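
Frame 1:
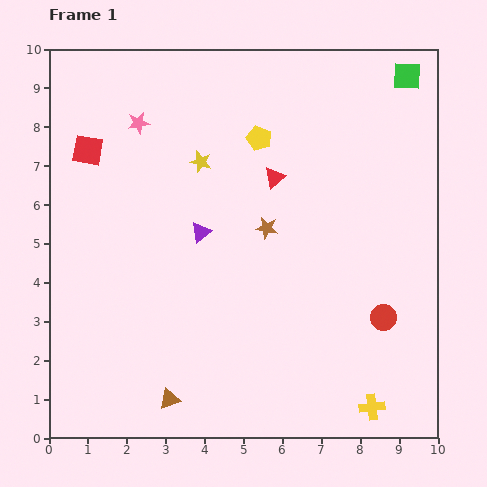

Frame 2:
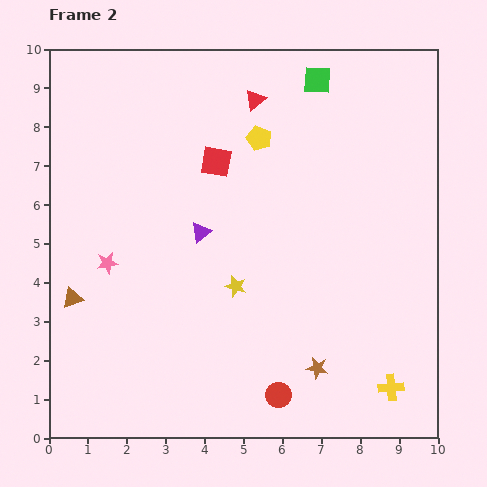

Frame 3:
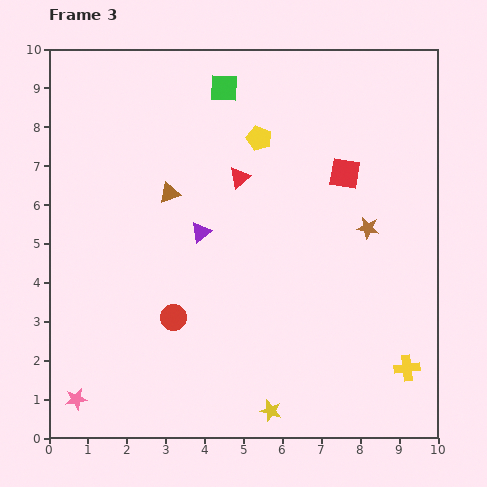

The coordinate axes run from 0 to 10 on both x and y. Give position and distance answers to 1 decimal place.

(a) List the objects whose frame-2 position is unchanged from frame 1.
the purple triangle, the yellow pentagon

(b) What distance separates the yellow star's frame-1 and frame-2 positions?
3.3

The yellow star moved from (3.9, 7.1) to (4.8, 3.9), a distance of √(0.9² + 3.2²) ≈ 3.3.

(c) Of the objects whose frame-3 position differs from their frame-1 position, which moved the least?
the red triangle

(moved 0.9)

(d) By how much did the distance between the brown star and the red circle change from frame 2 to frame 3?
+4.3

Distance in frame 2: 1.2. Distance in frame 3: 5.5.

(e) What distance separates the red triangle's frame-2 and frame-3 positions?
2.0

The red triangle moved from (5.3, 8.7) to (4.9, 6.7), a distance of √(0.4² + 2.0²) ≈ 2.0.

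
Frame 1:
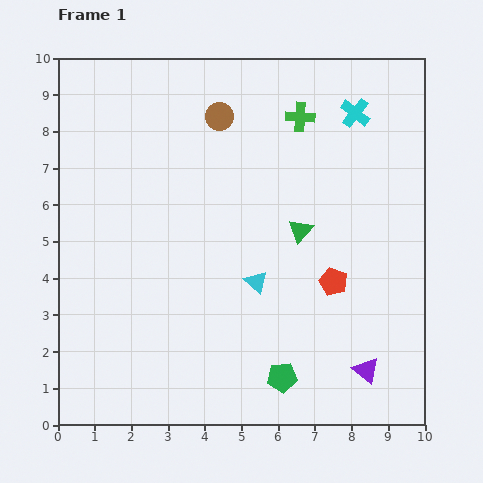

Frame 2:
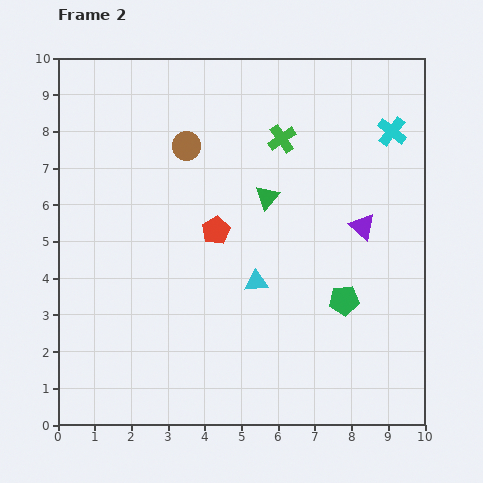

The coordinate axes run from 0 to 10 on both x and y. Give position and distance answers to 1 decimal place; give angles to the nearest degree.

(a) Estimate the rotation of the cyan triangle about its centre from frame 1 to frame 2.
48° counter-clockwise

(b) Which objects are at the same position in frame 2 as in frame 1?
the cyan triangle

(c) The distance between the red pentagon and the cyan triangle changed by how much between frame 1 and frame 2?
-0.3

Distance in frame 1: 2.1. Distance in frame 2: 1.8.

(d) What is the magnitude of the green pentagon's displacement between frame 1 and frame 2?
2.7

The green pentagon moved from (6.1, 1.3) to (7.8, 3.4), a distance of √(1.7² + 2.1²) ≈ 2.7.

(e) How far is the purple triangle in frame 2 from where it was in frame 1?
3.9

The purple triangle moved from (8.4, 1.5) to (8.3, 5.4), a distance of √(0.1² + 3.9²) ≈ 3.9.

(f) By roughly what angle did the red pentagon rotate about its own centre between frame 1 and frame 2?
20° clockwise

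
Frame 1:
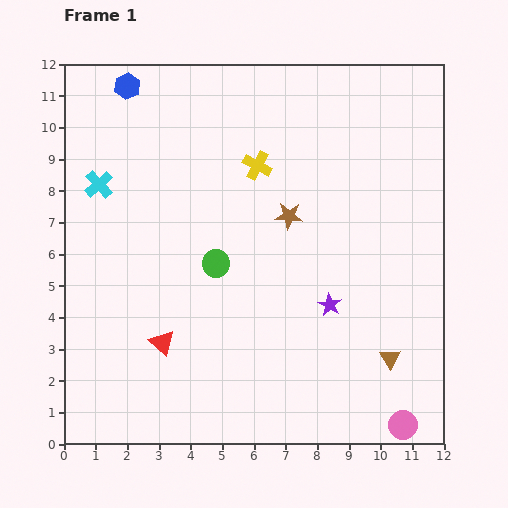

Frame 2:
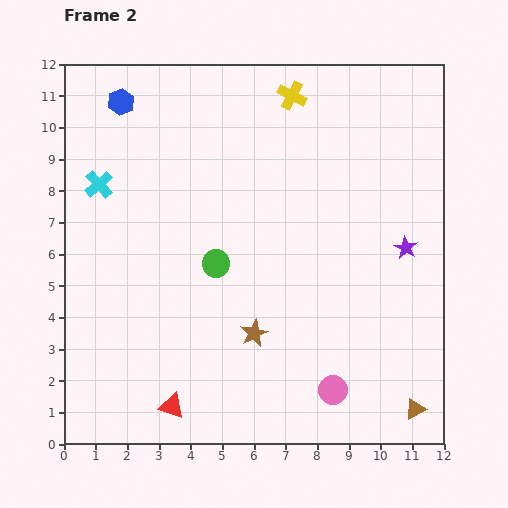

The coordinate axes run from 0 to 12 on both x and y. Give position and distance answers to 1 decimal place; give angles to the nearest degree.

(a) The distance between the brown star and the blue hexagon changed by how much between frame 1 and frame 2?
+1.9

Distance in frame 1: 6.5. Distance in frame 2: 8.4.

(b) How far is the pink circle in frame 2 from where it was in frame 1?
2.5

The pink circle moved from (10.7, 0.6) to (8.5, 1.7), a distance of √(2.2² + 1.1²) ≈ 2.5.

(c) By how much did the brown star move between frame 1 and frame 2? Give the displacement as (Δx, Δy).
(-1.1, -3.7)

The brown star was at (7.1, 7.2) in frame 1 and (6.0, 3.5) in frame 2.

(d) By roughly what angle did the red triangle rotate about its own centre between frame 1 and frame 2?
24° counter-clockwise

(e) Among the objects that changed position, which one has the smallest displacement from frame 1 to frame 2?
the blue hexagon

(moved 0.5)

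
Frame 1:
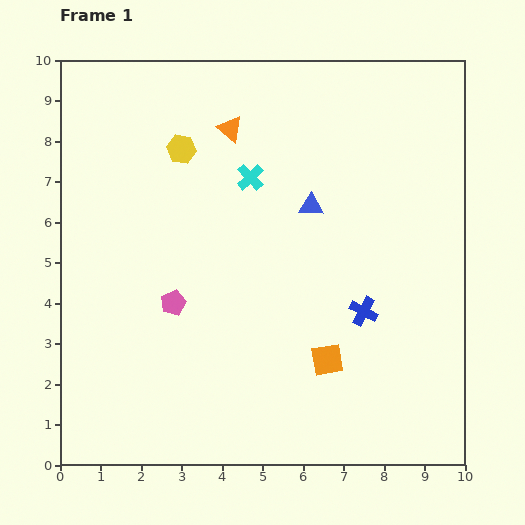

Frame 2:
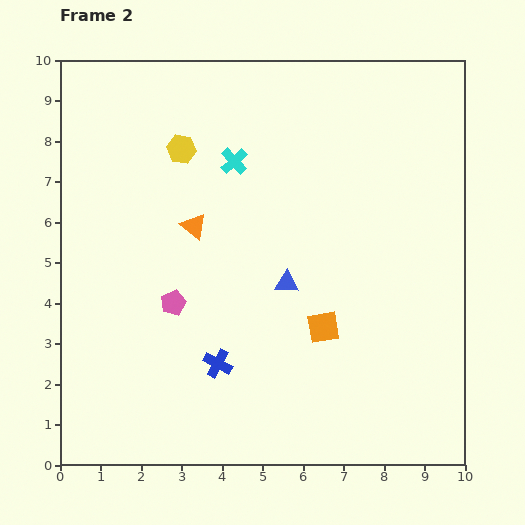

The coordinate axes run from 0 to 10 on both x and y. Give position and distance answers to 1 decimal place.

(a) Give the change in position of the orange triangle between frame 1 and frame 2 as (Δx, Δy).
(-0.9, -2.4)

The orange triangle was at (4.2, 8.3) in frame 1 and (3.3, 5.9) in frame 2.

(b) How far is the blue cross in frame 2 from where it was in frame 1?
3.8

The blue cross moved from (7.5, 3.8) to (3.9, 2.5), a distance of √(3.6² + 1.3²) ≈ 3.8.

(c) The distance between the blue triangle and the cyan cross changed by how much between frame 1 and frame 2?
+1.6

Distance in frame 1: 1.7. Distance in frame 2: 3.3.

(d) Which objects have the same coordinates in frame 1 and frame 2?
the pink pentagon, the yellow hexagon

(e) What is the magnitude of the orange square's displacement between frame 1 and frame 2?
0.8

The orange square moved from (6.6, 2.6) to (6.5, 3.4), a distance of √(0.1² + 0.8²) ≈ 0.8.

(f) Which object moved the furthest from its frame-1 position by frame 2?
the blue cross

(moved 3.8; next 2.6)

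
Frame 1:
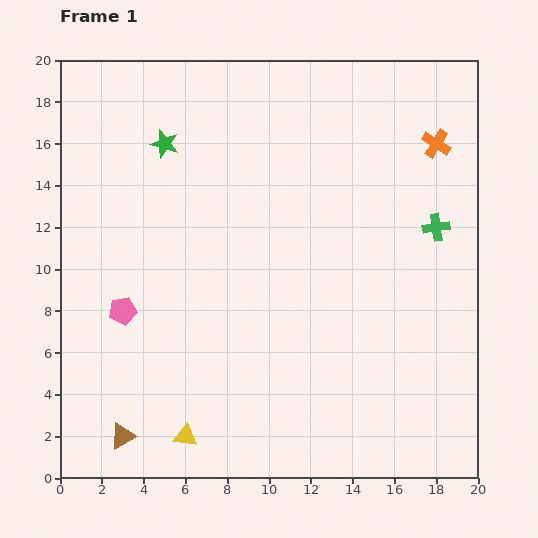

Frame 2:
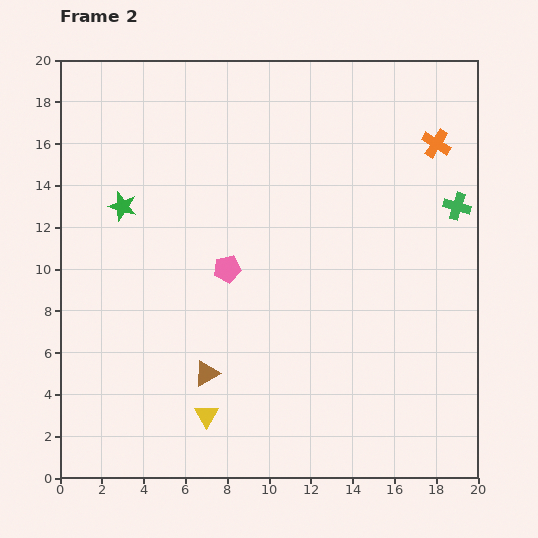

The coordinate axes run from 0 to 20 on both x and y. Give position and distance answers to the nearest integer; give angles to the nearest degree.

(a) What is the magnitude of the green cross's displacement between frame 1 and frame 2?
1

The green cross moved from (18, 12) to (19, 13), a distance of √(1² + 1²) ≈ 1.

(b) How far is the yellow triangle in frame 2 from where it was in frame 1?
1

The yellow triangle moved from (6, 2) to (7, 3), a distance of √(1² + 1²) ≈ 1.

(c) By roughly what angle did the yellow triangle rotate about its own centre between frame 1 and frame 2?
51° clockwise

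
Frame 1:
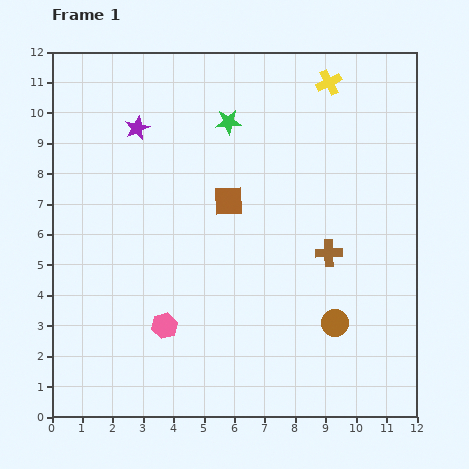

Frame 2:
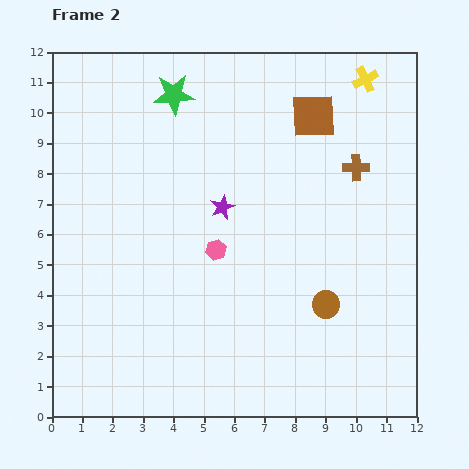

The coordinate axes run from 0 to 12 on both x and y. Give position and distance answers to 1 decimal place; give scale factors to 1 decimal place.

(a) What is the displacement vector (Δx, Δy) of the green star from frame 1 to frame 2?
(-1.8, 0.9)

The green star was at (5.8, 9.7) in frame 1 and (4.0, 10.6) in frame 2.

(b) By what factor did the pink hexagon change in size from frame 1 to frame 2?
0.8×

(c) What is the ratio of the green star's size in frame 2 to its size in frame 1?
1.6×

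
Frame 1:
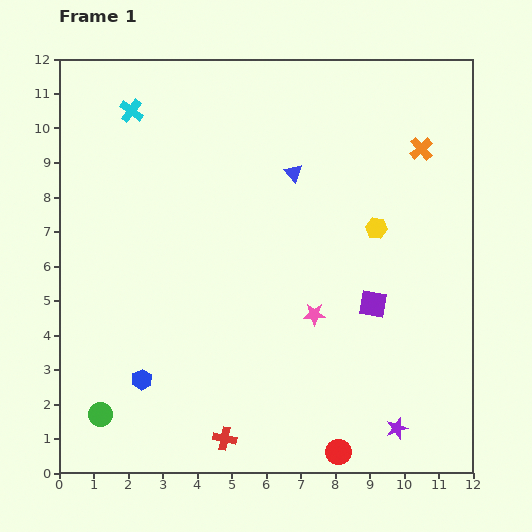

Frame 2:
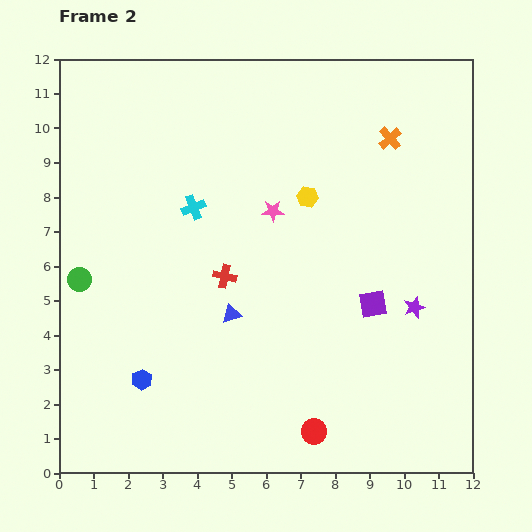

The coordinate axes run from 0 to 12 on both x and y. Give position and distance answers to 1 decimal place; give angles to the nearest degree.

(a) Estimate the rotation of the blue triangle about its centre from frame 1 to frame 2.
54° clockwise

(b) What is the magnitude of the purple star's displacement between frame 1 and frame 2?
3.5

The purple star moved from (9.8, 1.3) to (10.3, 4.8), a distance of √(0.5² + 3.5²) ≈ 3.5.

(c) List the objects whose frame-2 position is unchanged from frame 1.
the blue hexagon, the purple square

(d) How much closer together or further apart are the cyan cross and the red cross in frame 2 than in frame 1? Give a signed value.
-7.7

Distance in frame 1: 9.9. Distance in frame 2: 2.2.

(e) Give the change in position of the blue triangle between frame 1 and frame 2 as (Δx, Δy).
(-1.8, -4.1)

The blue triangle was at (6.8, 8.7) in frame 1 and (5.0, 4.6) in frame 2.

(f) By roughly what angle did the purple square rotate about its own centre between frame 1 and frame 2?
20° counter-clockwise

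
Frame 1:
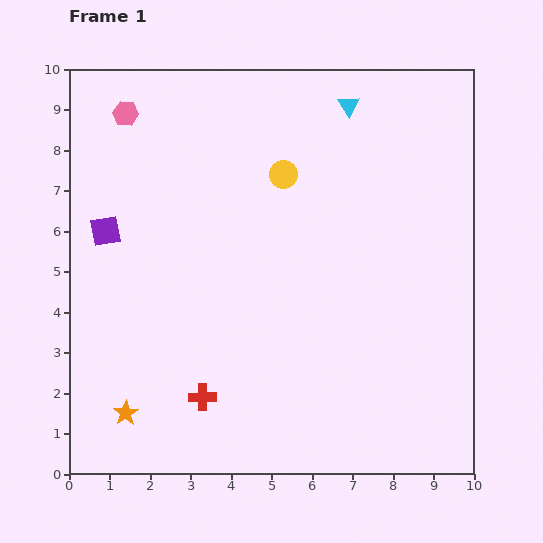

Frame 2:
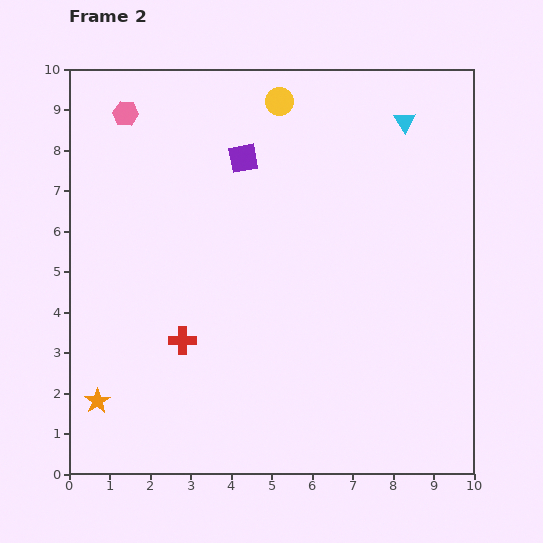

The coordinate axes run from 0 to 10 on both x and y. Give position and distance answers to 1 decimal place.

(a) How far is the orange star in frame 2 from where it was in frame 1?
0.8

The orange star moved from (1.4, 1.5) to (0.7, 1.8), a distance of √(0.7² + 0.3²) ≈ 0.8.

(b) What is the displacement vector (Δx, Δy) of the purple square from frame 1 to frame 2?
(3.4, 1.8)

The purple square was at (0.9, 6.0) in frame 1 and (4.3, 7.8) in frame 2.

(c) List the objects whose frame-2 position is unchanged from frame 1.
the pink hexagon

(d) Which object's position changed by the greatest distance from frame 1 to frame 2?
the purple square

(moved 3.8; next 1.8)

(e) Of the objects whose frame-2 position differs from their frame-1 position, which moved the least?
the orange star

(moved 0.8)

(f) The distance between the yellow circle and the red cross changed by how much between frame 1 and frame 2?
+0.5

Distance in frame 1: 5.9. Distance in frame 2: 6.4.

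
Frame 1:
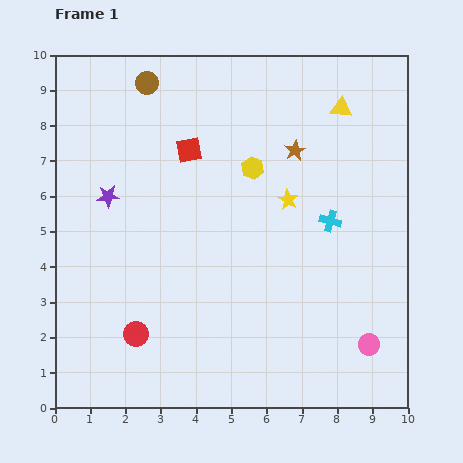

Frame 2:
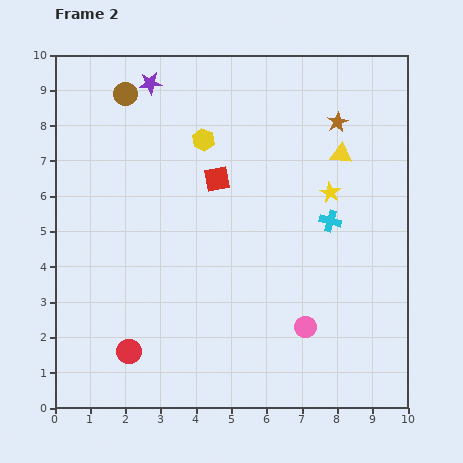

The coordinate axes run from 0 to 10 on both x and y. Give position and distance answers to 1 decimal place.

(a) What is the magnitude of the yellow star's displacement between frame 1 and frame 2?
1.2

The yellow star moved from (6.6, 5.9) to (7.8, 6.1), a distance of √(1.2² + 0.2²) ≈ 1.2.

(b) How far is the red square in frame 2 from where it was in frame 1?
1.1

The red square moved from (3.8, 7.3) to (4.6, 6.5), a distance of √(0.8² + 0.8²) ≈ 1.1.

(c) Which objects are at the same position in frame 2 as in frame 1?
the cyan cross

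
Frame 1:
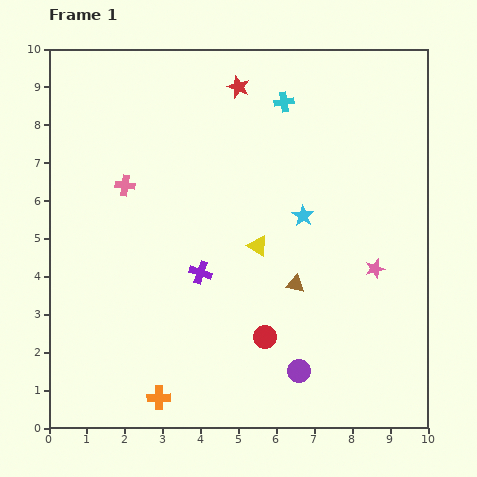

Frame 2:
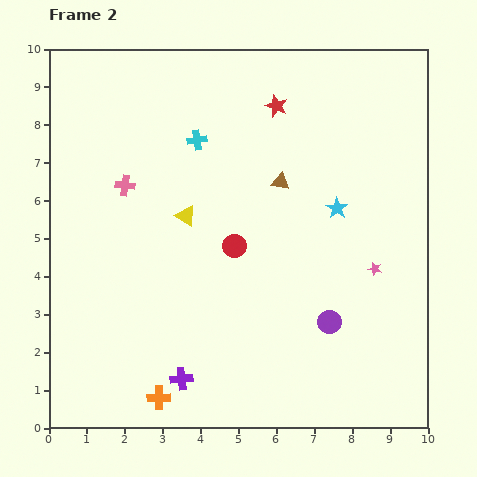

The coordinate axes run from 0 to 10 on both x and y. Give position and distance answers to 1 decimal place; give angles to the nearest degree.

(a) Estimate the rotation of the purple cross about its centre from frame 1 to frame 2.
25° counter-clockwise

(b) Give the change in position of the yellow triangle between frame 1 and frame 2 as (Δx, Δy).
(-1.9, 0.8)

The yellow triangle was at (5.5, 4.8) in frame 1 and (3.6, 5.6) in frame 2.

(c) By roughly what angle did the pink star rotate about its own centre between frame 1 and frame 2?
30° clockwise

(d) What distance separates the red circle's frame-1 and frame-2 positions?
2.5

The red circle moved from (5.7, 2.4) to (4.9, 4.8), a distance of √(0.8² + 2.4²) ≈ 2.5.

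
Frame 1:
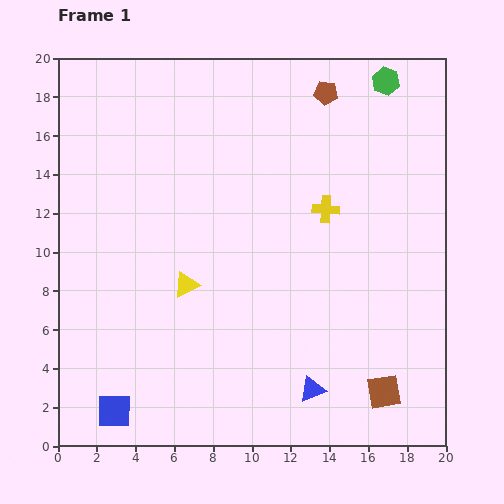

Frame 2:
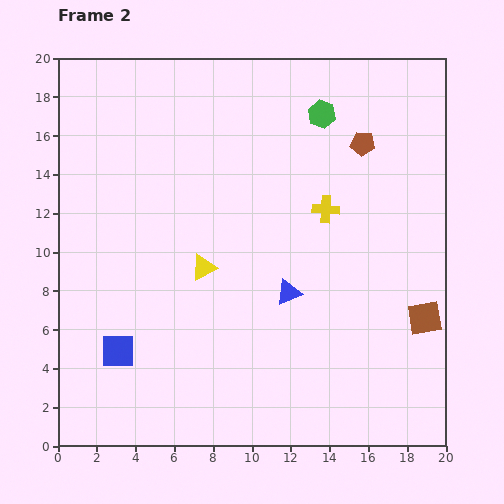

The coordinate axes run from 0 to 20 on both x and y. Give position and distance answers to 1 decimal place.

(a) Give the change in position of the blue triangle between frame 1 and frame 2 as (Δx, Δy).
(-1.2, 5.0)

The blue triangle was at (13.1, 2.9) in frame 1 and (11.9, 7.9) in frame 2.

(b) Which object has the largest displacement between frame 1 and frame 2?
the blue triangle

(moved 5.1; next 4.3)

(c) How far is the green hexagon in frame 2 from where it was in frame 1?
3.7

The green hexagon moved from (16.9, 18.8) to (13.6, 17.1), a distance of √(3.3² + 1.7²) ≈ 3.7.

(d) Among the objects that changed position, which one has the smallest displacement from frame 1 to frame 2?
the yellow triangle

(moved 1.3)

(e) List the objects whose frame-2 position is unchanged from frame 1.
the yellow cross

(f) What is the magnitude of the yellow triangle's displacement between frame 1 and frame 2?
1.3

The yellow triangle moved from (6.6, 8.3) to (7.5, 9.2), a distance of √(0.9² + 0.9²) ≈ 1.3.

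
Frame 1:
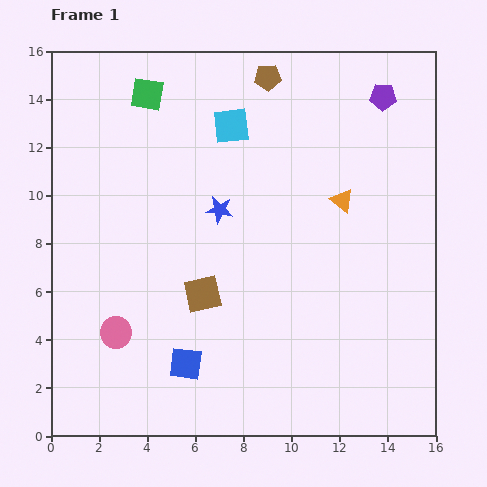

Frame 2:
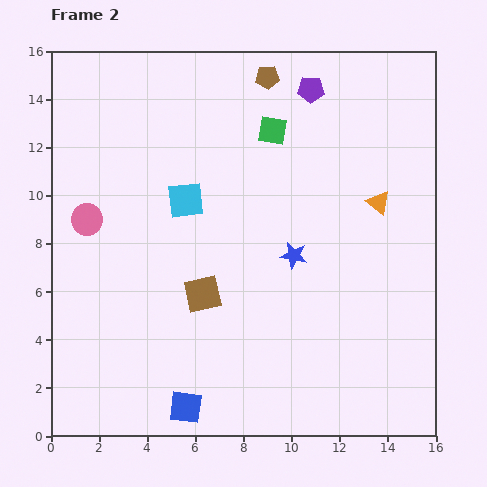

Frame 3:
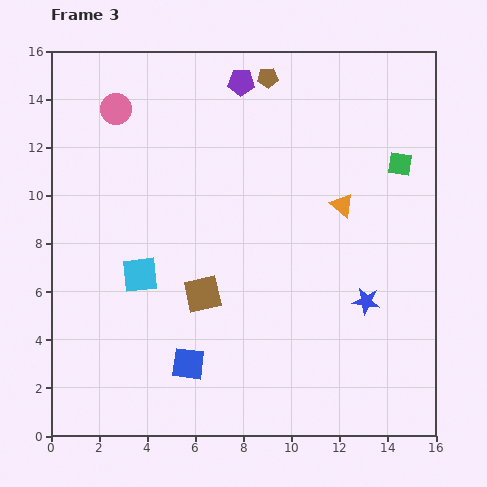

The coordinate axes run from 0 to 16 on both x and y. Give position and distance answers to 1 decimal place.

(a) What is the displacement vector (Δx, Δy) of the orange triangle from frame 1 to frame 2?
(1.5, -0.1)

The orange triangle was at (12.1, 9.8) in frame 1 and (13.6, 9.7) in frame 2.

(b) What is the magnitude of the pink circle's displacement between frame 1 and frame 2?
4.9

The pink circle moved from (2.7, 4.3) to (1.5, 9.0), a distance of √(1.2² + 4.7²) ≈ 4.9.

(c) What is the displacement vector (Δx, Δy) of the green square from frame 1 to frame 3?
(10.5, -2.9)

The green square was at (4.0, 14.2) in frame 1 and (14.5, 11.3) in frame 3.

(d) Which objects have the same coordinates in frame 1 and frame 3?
the brown square, the brown pentagon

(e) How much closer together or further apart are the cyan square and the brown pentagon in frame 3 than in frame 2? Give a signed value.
+3.7

Distance in frame 2: 6.1. Distance in frame 3: 9.8.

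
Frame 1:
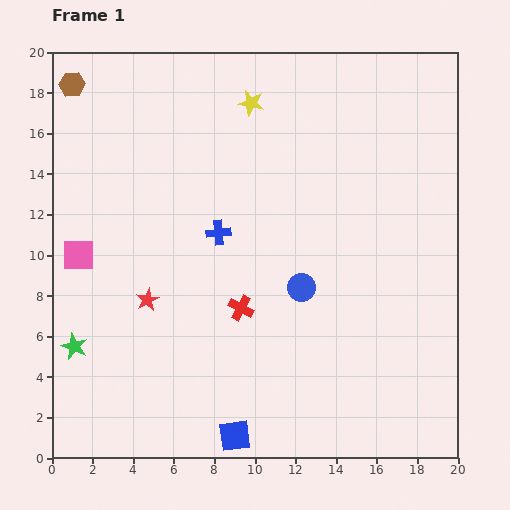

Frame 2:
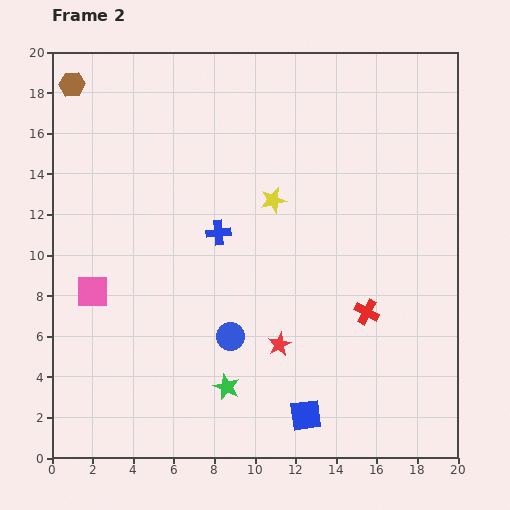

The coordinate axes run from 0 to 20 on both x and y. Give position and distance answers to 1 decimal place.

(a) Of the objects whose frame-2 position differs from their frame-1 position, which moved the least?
the pink square

(moved 1.9)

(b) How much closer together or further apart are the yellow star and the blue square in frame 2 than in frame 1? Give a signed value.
-5.7

Distance in frame 1: 16.4. Distance in frame 2: 10.7.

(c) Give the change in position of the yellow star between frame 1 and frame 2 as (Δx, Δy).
(1.1, -4.8)

The yellow star was at (9.8, 17.5) in frame 1 and (10.9, 12.7) in frame 2.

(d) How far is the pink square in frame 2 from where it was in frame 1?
1.9

The pink square moved from (1.3, 10.0) to (2.0, 8.2), a distance of √(0.7² + 1.8²) ≈ 1.9.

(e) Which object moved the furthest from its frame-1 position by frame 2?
the green star

(moved 7.8; next 6.9)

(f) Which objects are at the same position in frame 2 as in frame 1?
the blue cross, the brown hexagon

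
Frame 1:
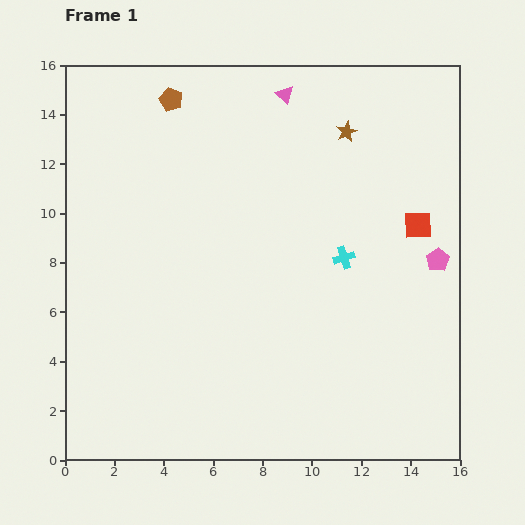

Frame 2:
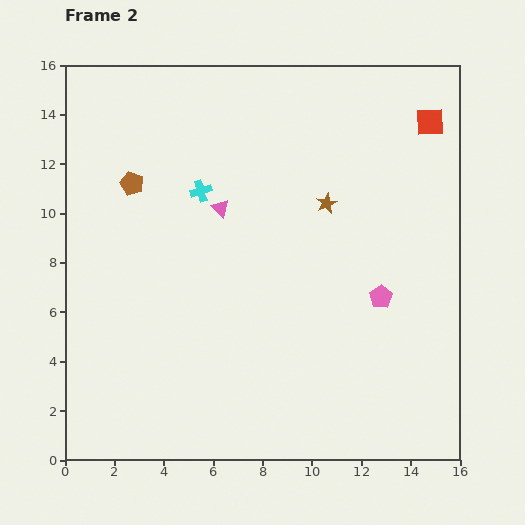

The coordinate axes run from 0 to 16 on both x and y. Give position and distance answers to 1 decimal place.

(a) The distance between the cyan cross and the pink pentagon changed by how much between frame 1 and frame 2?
+4.7

Distance in frame 1: 3.8. Distance in frame 2: 8.5.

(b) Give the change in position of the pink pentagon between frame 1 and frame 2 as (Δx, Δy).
(-2.3, -1.5)

The pink pentagon was at (15.1, 8.1) in frame 1 and (12.8, 6.6) in frame 2.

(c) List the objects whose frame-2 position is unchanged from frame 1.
none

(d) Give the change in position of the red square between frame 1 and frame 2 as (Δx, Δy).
(0.5, 4.2)

The red square was at (14.3, 9.5) in frame 1 and (14.8, 13.7) in frame 2.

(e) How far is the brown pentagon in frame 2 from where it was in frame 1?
3.8

The brown pentagon moved from (4.3, 14.6) to (2.7, 11.2), a distance of √(1.6² + 3.4²) ≈ 3.8.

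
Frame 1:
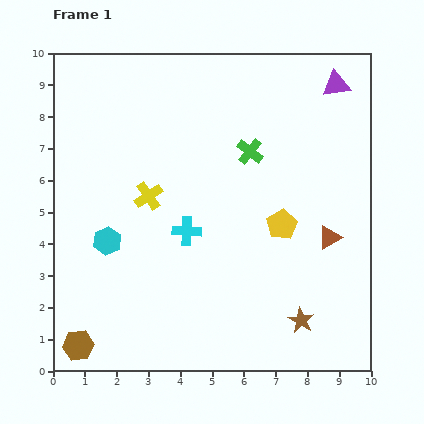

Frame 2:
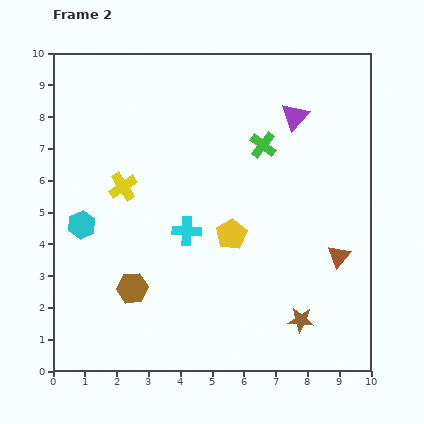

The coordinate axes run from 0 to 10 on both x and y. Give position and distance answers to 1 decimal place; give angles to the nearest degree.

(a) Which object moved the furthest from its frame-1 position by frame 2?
the brown hexagon

(moved 2.5; next 1.6)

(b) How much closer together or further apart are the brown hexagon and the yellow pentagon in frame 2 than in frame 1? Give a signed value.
-3.9

Distance in frame 1: 7.4. Distance in frame 2: 3.5.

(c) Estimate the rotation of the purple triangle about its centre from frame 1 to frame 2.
39° counter-clockwise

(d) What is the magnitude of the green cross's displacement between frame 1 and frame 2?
0.4

The green cross moved from (6.2, 6.9) to (6.6, 7.1), a distance of √(0.4² + 0.2²) ≈ 0.4.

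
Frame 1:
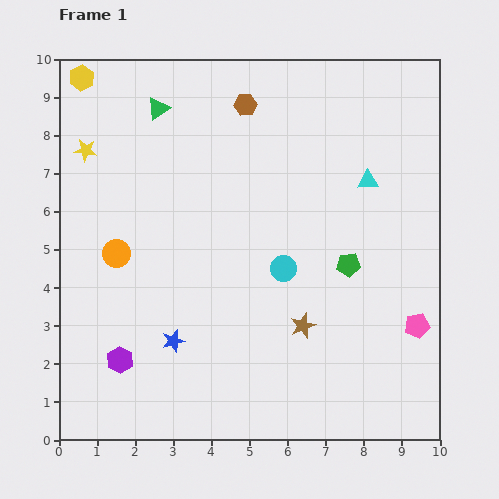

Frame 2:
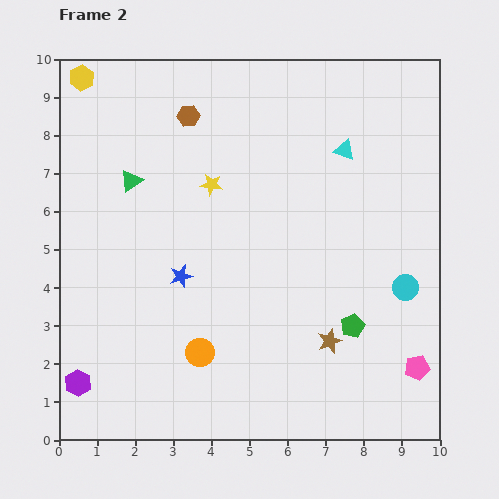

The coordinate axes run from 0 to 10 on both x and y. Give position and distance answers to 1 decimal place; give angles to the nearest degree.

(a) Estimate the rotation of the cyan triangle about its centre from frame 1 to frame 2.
22° clockwise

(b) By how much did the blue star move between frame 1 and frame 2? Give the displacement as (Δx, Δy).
(0.2, 1.7)

The blue star was at (3.0, 2.6) in frame 1 and (3.2, 4.3) in frame 2.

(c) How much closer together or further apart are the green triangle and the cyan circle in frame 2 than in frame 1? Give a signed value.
+2.4

Distance in frame 1: 5.3. Distance in frame 2: 7.7.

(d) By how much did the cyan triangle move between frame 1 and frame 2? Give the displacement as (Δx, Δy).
(-0.6, 0.8)

The cyan triangle was at (8.1, 6.8) in frame 1 and (7.5, 7.6) in frame 2.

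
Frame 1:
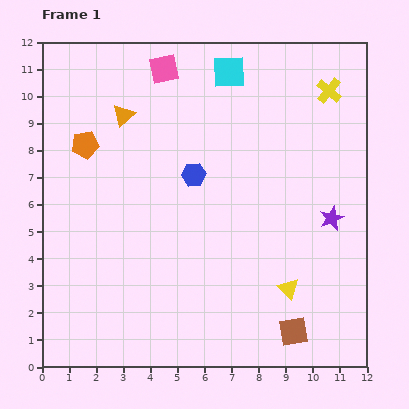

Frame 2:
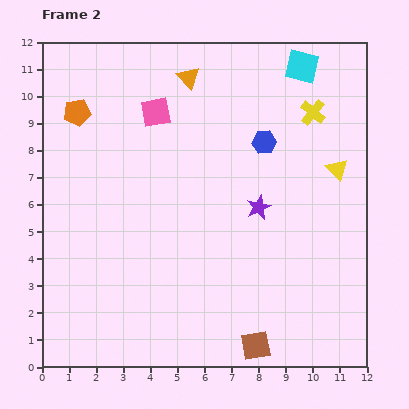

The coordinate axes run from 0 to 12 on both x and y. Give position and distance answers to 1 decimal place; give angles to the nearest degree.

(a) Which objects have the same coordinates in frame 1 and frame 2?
none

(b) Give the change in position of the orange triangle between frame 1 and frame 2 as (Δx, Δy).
(2.4, 1.4)

The orange triangle was at (3.0, 9.3) in frame 1 and (5.4, 10.7) in frame 2.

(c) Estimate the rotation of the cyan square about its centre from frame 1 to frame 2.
17° clockwise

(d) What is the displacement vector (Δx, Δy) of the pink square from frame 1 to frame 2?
(-0.3, -1.6)

The pink square was at (4.5, 11.0) in frame 1 and (4.2, 9.4) in frame 2.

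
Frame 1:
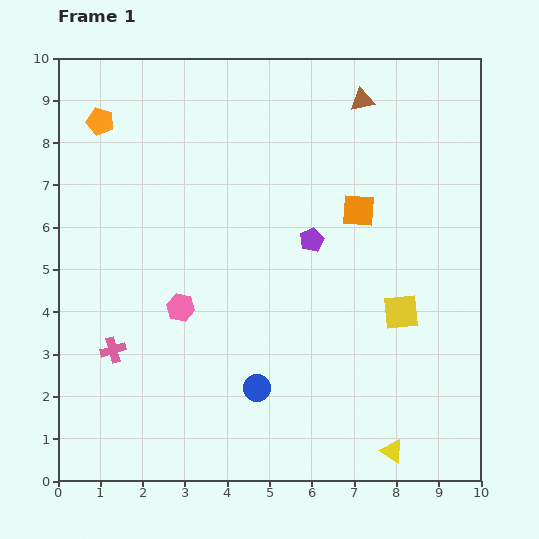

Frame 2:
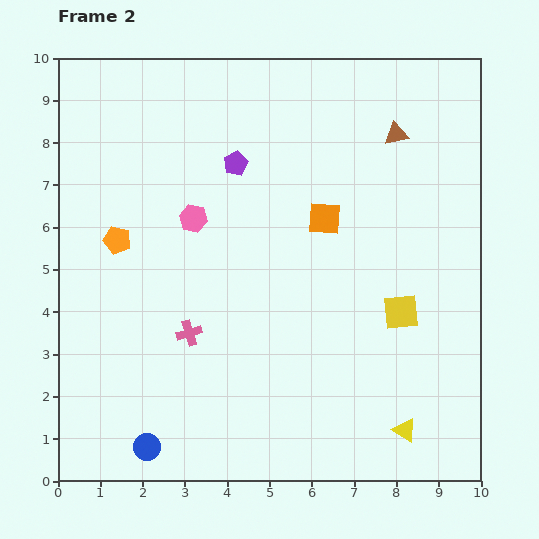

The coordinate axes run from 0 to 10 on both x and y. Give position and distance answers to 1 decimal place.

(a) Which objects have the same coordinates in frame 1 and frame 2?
the yellow square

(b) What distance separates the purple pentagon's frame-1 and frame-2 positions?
2.5

The purple pentagon moved from (6.0, 5.7) to (4.2, 7.5), a distance of √(1.8² + 1.8²) ≈ 2.5.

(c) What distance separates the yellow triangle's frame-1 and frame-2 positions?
0.6

The yellow triangle moved from (7.9, 0.7) to (8.2, 1.2), a distance of √(0.3² + 0.5²) ≈ 0.6.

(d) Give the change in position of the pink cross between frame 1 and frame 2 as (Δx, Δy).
(1.8, 0.4)

The pink cross was at (1.3, 3.1) in frame 1 and (3.1, 3.5) in frame 2.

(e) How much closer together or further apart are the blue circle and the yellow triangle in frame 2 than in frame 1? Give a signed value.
+2.6

Distance in frame 1: 3.5. Distance in frame 2: 6.1.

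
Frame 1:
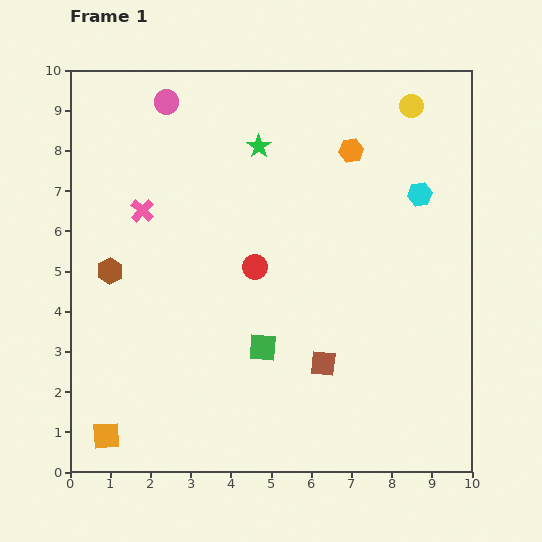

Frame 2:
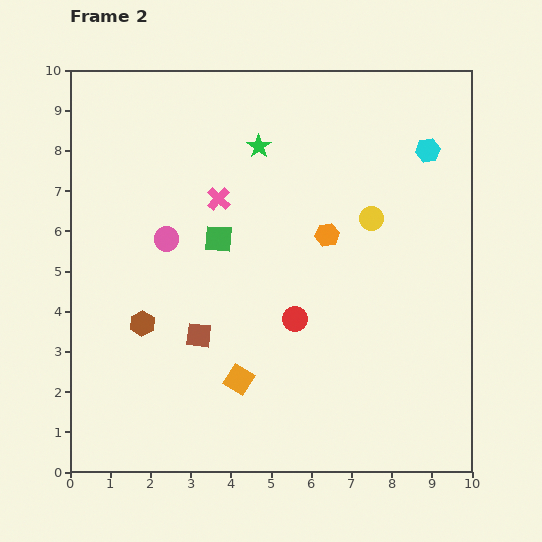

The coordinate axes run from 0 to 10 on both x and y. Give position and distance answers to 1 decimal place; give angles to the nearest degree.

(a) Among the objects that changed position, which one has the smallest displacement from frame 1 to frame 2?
the cyan hexagon

(moved 1.1)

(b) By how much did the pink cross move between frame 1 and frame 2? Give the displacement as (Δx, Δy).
(1.9, 0.3)

The pink cross was at (1.8, 6.5) in frame 1 and (3.7, 6.8) in frame 2.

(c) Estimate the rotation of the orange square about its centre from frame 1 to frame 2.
35° clockwise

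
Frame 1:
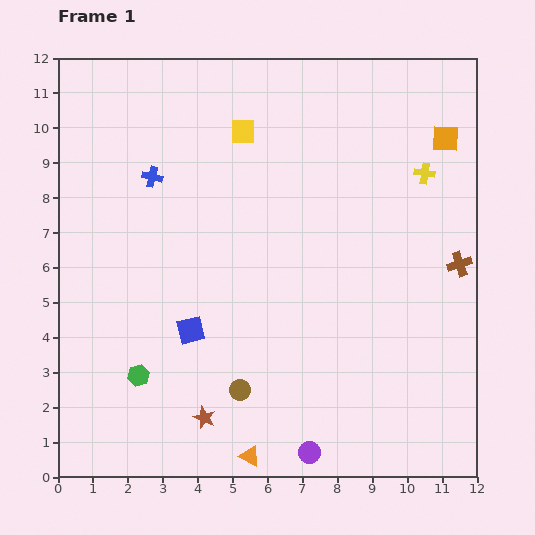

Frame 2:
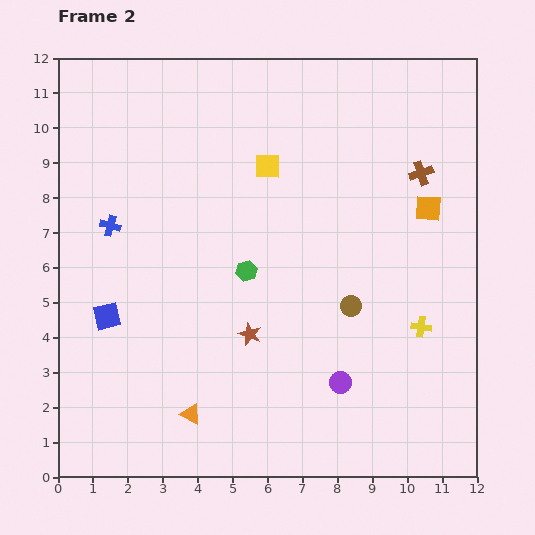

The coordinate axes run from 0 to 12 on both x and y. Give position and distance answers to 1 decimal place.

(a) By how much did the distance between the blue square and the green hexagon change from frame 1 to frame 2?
+2.2

Distance in frame 1: 2.0. Distance in frame 2: 4.2.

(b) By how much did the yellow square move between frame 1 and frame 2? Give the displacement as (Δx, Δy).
(0.7, -1.0)

The yellow square was at (5.3, 9.9) in frame 1 and (6.0, 8.9) in frame 2.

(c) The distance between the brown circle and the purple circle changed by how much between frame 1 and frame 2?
-0.5

Distance in frame 1: 2.7. Distance in frame 2: 2.2.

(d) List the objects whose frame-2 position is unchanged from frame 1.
none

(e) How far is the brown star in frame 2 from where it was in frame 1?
2.7

The brown star moved from (4.2, 1.7) to (5.5, 4.1), a distance of √(1.3² + 2.4²) ≈ 2.7.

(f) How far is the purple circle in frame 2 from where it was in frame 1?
2.2

The purple circle moved from (7.2, 0.7) to (8.1, 2.7), a distance of √(0.9² + 2.0²) ≈ 2.2.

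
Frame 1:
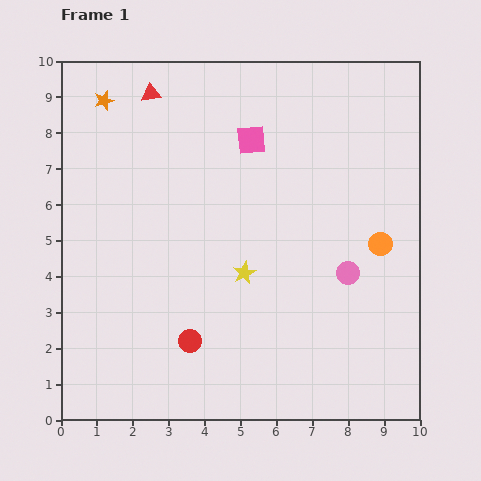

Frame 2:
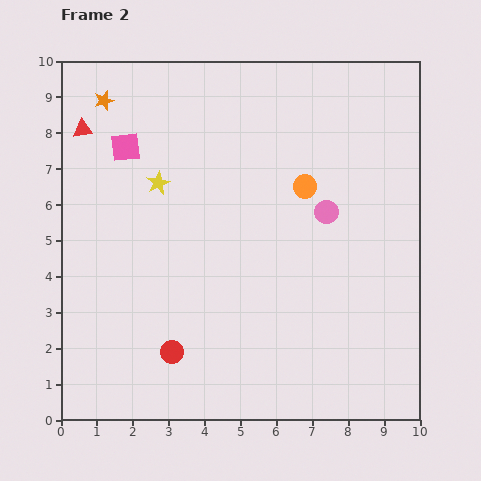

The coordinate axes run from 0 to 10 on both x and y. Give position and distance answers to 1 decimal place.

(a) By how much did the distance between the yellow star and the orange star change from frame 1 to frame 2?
-3.5

Distance in frame 1: 6.2. Distance in frame 2: 2.7.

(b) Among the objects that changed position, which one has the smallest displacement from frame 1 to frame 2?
the red circle

(moved 0.6)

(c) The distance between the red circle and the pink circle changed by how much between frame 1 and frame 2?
+1.0

Distance in frame 1: 4.8. Distance in frame 2: 5.8.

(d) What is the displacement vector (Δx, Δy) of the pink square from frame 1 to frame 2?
(-3.5, -0.2)

The pink square was at (5.3, 7.8) in frame 1 and (1.8, 7.6) in frame 2.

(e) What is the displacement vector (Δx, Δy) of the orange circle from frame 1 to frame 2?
(-2.1, 1.6)

The orange circle was at (8.9, 4.9) in frame 1 and (6.8, 6.5) in frame 2.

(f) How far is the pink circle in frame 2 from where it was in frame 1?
1.8

The pink circle moved from (8.0, 4.1) to (7.4, 5.8), a distance of √(0.6² + 1.7²) ≈ 1.8.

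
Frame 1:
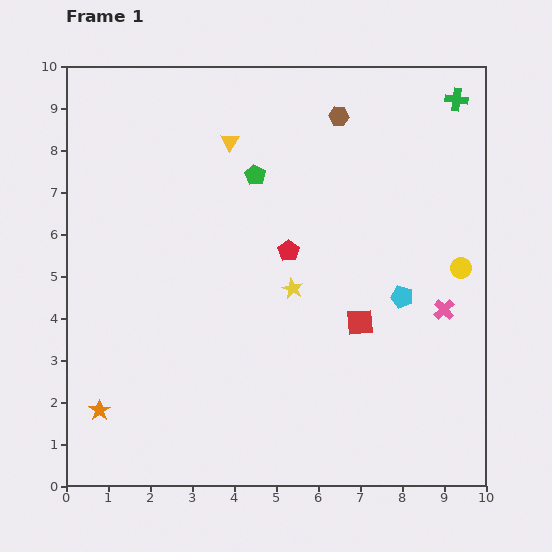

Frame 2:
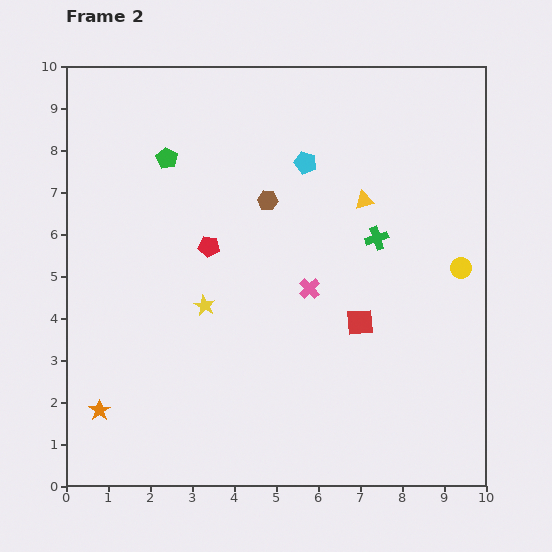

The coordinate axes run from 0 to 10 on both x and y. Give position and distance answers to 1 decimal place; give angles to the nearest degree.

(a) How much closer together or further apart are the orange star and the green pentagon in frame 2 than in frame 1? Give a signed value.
-0.5

Distance in frame 1: 6.7. Distance in frame 2: 6.2.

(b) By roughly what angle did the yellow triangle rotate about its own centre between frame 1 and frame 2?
44° clockwise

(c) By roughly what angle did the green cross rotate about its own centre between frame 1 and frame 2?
26° counter-clockwise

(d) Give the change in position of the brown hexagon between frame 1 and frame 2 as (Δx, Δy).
(-1.7, -2.0)

The brown hexagon was at (6.5, 8.8) in frame 1 and (4.8, 6.8) in frame 2.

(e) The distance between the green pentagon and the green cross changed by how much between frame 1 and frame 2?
+0.2

Distance in frame 1: 5.1. Distance in frame 2: 5.3.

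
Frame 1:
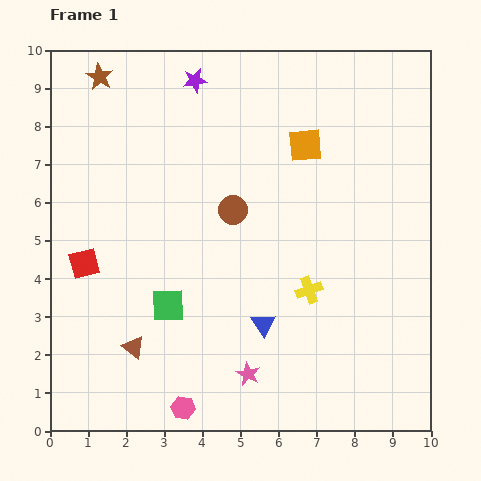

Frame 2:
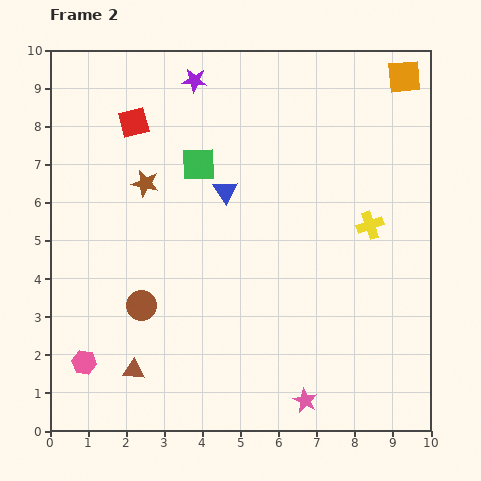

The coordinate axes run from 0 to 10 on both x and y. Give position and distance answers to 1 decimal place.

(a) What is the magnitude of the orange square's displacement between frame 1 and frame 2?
3.2

The orange square moved from (6.7, 7.5) to (9.3, 9.3), a distance of √(2.6² + 1.8²) ≈ 3.2.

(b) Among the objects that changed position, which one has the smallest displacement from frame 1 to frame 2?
the brown triangle

(moved 0.6)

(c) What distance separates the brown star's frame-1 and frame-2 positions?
3.0

The brown star moved from (1.3, 9.3) to (2.5, 6.5), a distance of √(1.2² + 2.8²) ≈ 3.0.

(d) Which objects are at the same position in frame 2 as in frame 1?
the purple star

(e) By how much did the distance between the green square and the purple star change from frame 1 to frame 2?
-3.7

Distance in frame 1: 5.9. Distance in frame 2: 2.2.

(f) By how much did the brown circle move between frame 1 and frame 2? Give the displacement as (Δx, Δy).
(-2.4, -2.5)

The brown circle was at (4.8, 5.8) in frame 1 and (2.4, 3.3) in frame 2.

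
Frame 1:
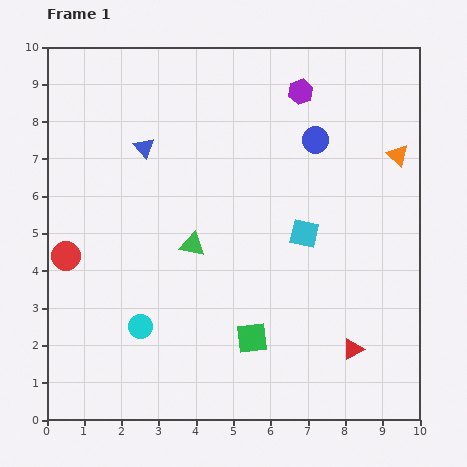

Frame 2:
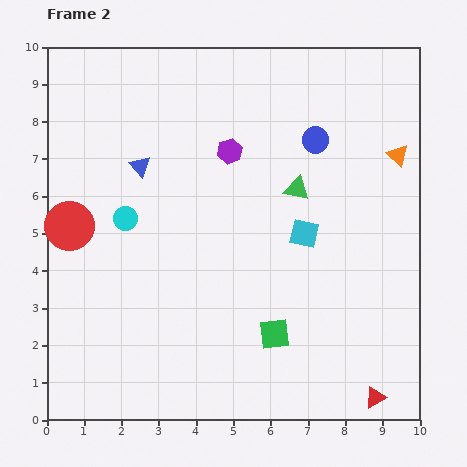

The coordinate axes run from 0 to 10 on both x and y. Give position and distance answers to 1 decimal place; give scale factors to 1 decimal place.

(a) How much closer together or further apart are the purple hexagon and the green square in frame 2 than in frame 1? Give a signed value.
-1.7

Distance in frame 1: 6.7. Distance in frame 2: 5.0.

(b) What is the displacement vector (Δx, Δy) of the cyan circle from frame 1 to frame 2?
(-0.4, 2.9)

The cyan circle was at (2.5, 2.5) in frame 1 and (2.1, 5.4) in frame 2.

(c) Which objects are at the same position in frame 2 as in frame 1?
the blue circle, the cyan square, the orange triangle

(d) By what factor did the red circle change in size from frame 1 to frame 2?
1.7×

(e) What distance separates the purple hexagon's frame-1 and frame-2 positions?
2.5

The purple hexagon moved from (6.8, 8.8) to (4.9, 7.2), a distance of √(1.9² + 1.6²) ≈ 2.5.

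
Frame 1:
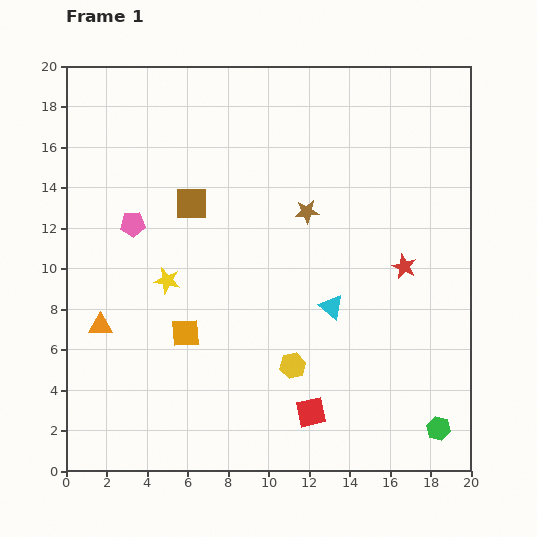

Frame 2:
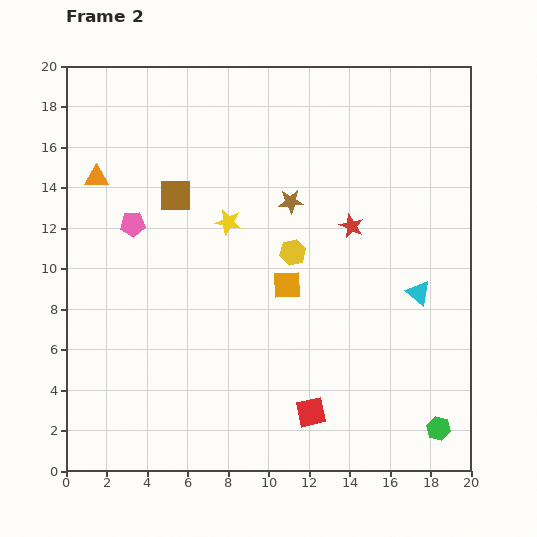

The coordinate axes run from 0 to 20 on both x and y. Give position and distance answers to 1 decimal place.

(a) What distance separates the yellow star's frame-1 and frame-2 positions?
4.2

The yellow star moved from (5.0, 9.4) to (8.0, 12.3), a distance of √(3.0² + 2.9²) ≈ 4.2.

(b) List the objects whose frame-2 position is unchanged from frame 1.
the green hexagon, the red square, the pink pentagon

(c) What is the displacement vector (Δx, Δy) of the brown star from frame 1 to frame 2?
(-0.8, 0.5)

The brown star was at (11.9, 12.8) in frame 1 and (11.1, 13.3) in frame 2.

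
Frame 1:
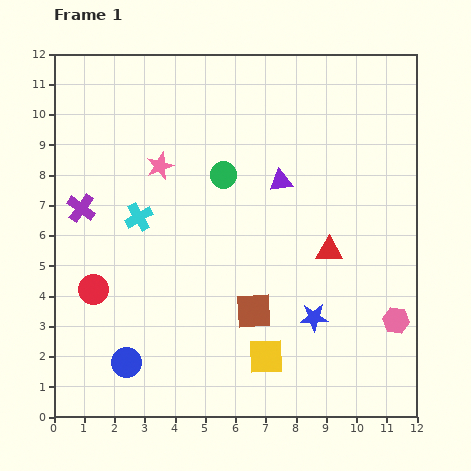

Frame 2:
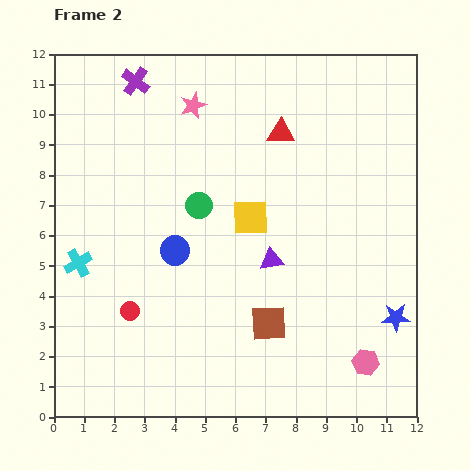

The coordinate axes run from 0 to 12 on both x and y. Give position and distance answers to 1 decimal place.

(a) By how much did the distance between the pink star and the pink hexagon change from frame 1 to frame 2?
+0.9

Distance in frame 1: 9.3. Distance in frame 2: 10.2.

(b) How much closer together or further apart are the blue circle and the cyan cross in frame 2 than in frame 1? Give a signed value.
-1.6

Distance in frame 1: 4.8. Distance in frame 2: 3.2.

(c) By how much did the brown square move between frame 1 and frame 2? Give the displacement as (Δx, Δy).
(0.5, -0.4)

The brown square was at (6.6, 3.5) in frame 1 and (7.1, 3.1) in frame 2.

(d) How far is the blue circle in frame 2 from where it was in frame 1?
4.0

The blue circle moved from (2.4, 1.8) to (4.0, 5.5), a distance of √(1.6² + 3.7²) ≈ 4.0.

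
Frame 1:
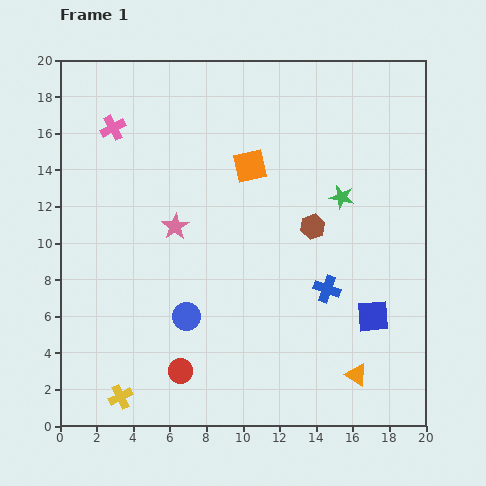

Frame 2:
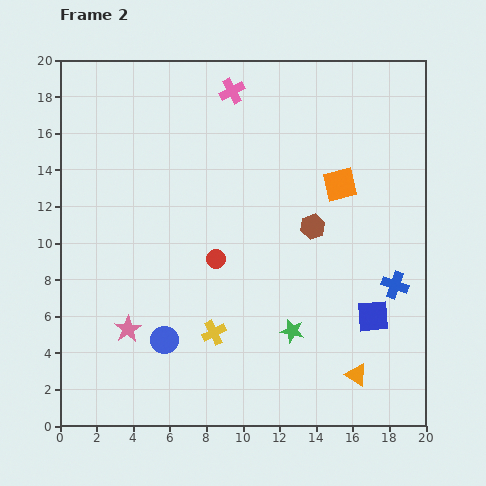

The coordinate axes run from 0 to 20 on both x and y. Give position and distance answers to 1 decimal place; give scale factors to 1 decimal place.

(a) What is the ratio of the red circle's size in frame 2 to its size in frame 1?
0.8×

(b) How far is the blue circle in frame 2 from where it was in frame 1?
1.8

The blue circle moved from (6.9, 6.0) to (5.7, 4.7), a distance of √(1.2² + 1.3²) ≈ 1.8.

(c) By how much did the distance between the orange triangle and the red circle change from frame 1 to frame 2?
+0.3

Distance in frame 1: 9.6. Distance in frame 2: 9.9.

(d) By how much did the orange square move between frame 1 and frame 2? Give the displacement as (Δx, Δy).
(4.9, -1.0)

The orange square was at (10.4, 14.2) in frame 1 and (15.3, 13.2) in frame 2.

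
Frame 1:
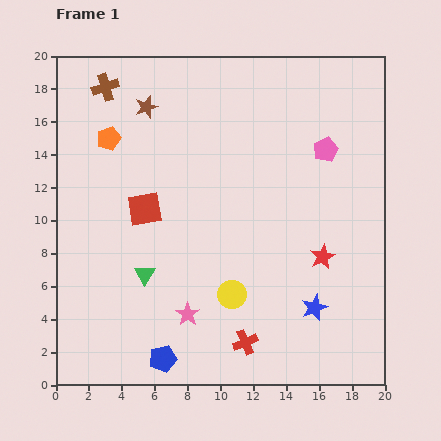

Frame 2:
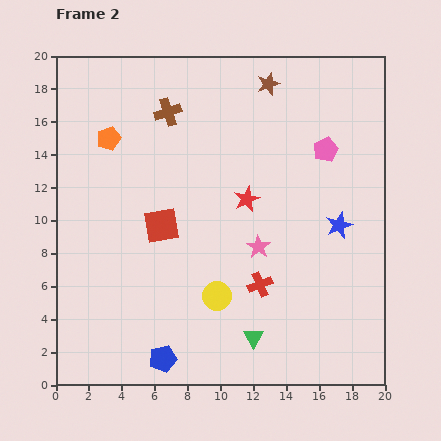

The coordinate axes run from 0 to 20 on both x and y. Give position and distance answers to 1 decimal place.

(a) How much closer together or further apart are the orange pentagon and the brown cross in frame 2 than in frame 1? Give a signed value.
+0.8

Distance in frame 1: 3.1. Distance in frame 2: 3.9.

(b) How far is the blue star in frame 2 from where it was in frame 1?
5.2

The blue star moved from (15.7, 4.7) to (17.2, 9.7), a distance of √(1.5² + 5.0²) ≈ 5.2.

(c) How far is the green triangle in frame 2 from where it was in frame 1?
7.6

The green triangle moved from (5.4, 6.7) to (12.0, 2.9), a distance of √(6.6² + 3.8²) ≈ 7.6.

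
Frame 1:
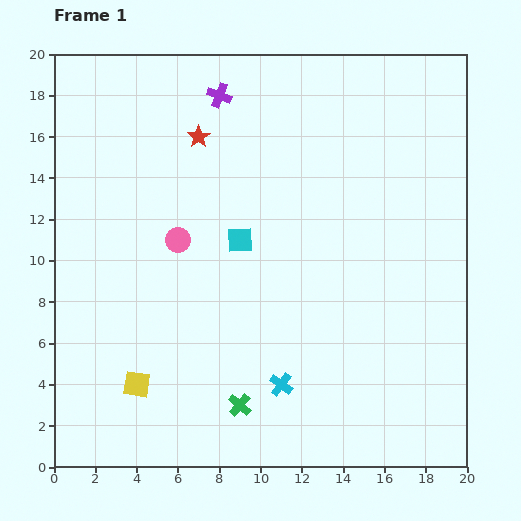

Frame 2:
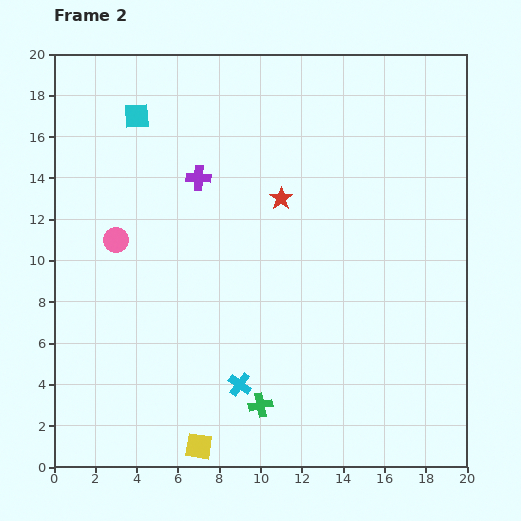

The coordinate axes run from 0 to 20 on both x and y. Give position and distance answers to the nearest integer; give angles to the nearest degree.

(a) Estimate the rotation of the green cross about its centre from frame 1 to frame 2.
38° clockwise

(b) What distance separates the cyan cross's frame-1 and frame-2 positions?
2

The cyan cross moved from (11, 4) to (9, 4), a distance of √(2² + 0²) ≈ 2.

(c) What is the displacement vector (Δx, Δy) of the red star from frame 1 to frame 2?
(4, -3)

The red star was at (7, 16) in frame 1 and (11, 13) in frame 2.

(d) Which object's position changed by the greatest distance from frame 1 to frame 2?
the cyan square

(moved 8; next 5)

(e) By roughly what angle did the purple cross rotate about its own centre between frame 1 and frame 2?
19° counter-clockwise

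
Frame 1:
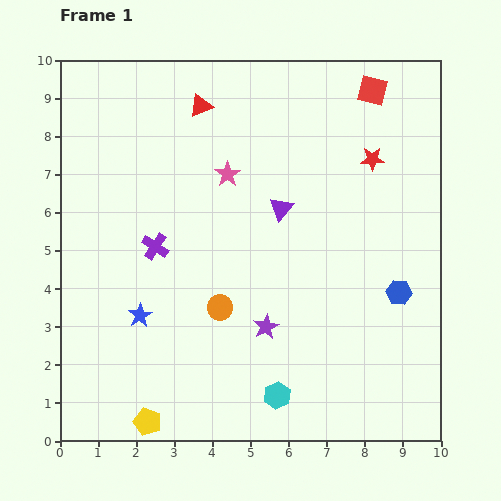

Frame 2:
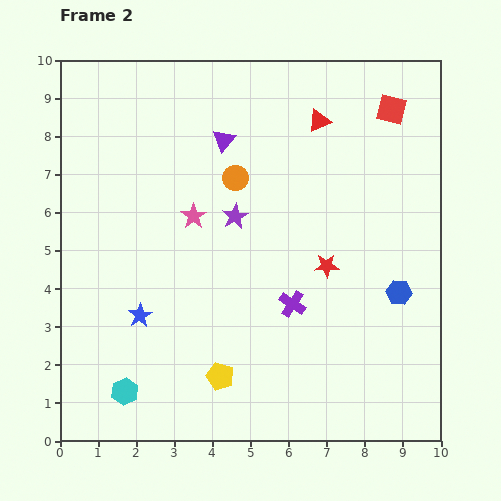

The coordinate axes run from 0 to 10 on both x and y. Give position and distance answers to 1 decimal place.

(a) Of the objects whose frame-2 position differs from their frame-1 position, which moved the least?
the red square

(moved 0.7)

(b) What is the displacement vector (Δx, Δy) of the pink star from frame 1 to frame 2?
(-0.9, -1.1)

The pink star was at (4.4, 7.0) in frame 1 and (3.5, 5.9) in frame 2.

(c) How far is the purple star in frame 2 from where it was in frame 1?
3.0

The purple star moved from (5.4, 3.0) to (4.6, 5.9), a distance of √(0.8² + 2.9²) ≈ 3.0.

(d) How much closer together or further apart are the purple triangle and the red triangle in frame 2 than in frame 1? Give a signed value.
-0.9

Distance in frame 1: 3.4. Distance in frame 2: 2.5.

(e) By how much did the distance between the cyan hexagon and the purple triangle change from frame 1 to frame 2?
+2.2

Distance in frame 1: 4.9. Distance in frame 2: 7.1.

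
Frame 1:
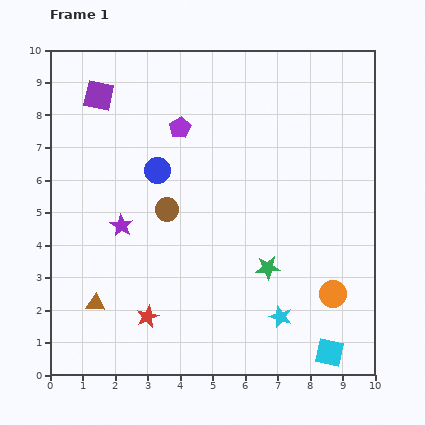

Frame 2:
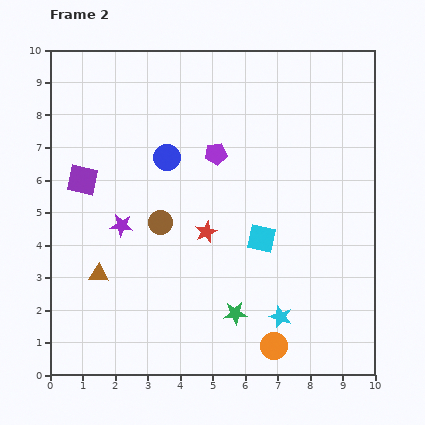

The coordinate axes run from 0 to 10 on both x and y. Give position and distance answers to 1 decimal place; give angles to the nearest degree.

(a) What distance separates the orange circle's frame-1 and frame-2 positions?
2.4

The orange circle moved from (8.7, 2.5) to (6.9, 0.9), a distance of √(1.8² + 1.6²) ≈ 2.4.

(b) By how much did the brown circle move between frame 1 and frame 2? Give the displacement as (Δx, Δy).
(-0.2, -0.4)

The brown circle was at (3.6, 5.1) in frame 1 and (3.4, 4.7) in frame 2.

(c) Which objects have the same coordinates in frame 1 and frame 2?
the purple star, the cyan star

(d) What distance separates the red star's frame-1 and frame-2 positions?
3.2

The red star moved from (3.0, 1.8) to (4.8, 4.4), a distance of √(1.8² + 2.6²) ≈ 3.2.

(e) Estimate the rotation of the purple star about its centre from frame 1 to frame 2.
26° counter-clockwise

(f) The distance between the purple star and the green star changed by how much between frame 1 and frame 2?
-0.3

Distance in frame 1: 4.7. Distance in frame 2: 4.4.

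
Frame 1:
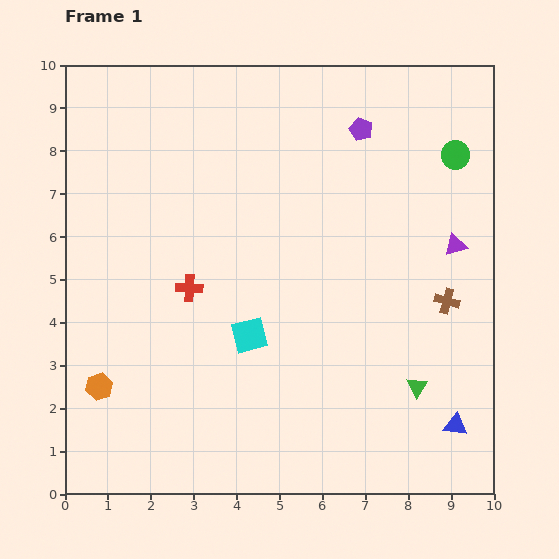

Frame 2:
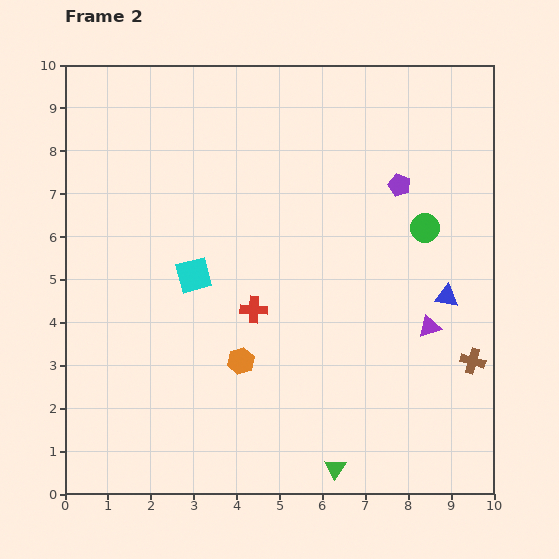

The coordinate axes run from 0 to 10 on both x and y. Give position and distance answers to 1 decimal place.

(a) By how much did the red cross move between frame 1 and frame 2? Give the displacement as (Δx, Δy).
(1.5, -0.5)

The red cross was at (2.9, 4.8) in frame 1 and (4.4, 4.3) in frame 2.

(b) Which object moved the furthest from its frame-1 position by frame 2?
the orange hexagon

(moved 3.4; next 3.0)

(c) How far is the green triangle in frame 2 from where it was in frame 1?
2.7

The green triangle moved from (8.2, 2.5) to (6.3, 0.6), a distance of √(1.9² + 1.9²) ≈ 2.7.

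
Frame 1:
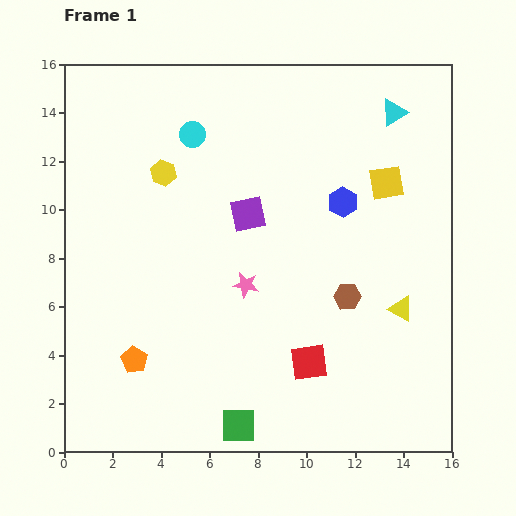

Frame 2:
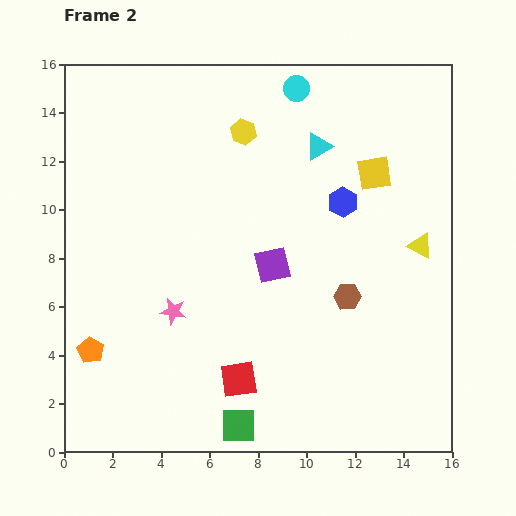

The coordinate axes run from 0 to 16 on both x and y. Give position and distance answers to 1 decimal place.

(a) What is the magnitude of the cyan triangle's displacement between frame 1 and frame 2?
3.4

The cyan triangle moved from (13.6, 14.0) to (10.5, 12.6), a distance of √(3.1² + 1.4²) ≈ 3.4.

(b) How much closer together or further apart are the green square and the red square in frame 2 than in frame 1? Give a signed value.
-2.0

Distance in frame 1: 3.9. Distance in frame 2: 1.9.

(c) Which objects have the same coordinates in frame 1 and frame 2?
the brown hexagon, the blue hexagon, the green square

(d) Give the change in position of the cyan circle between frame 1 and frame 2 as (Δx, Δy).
(4.3, 1.9)

The cyan circle was at (5.3, 13.1) in frame 1 and (9.6, 15.0) in frame 2.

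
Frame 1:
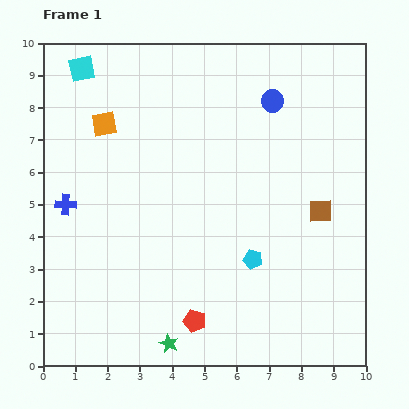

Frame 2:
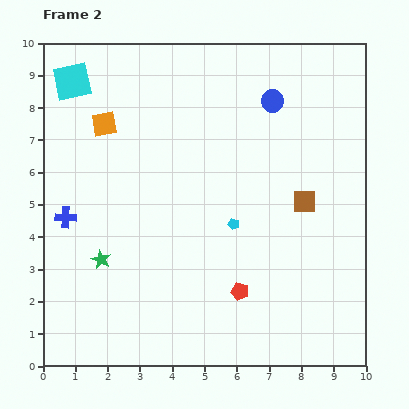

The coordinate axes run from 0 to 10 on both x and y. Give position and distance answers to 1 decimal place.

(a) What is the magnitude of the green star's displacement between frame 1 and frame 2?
3.3

The green star moved from (3.9, 0.7) to (1.8, 3.3), a distance of √(2.1² + 2.6²) ≈ 3.3.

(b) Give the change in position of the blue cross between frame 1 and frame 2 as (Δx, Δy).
(0.0, -0.4)

The blue cross was at (0.7, 5.0) in frame 1 and (0.7, 4.6) in frame 2.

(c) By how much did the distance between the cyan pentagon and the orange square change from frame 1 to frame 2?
-1.1

Distance in frame 1: 6.2. Distance in frame 2: 5.1.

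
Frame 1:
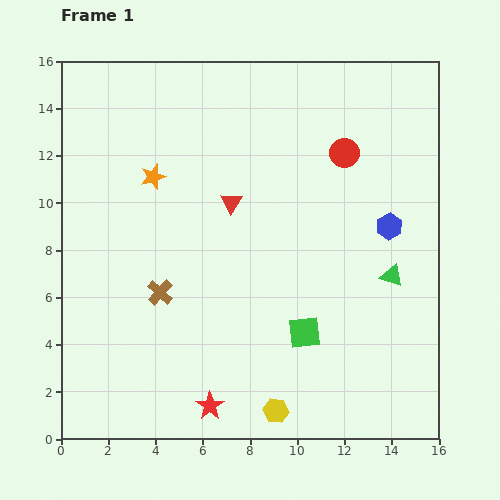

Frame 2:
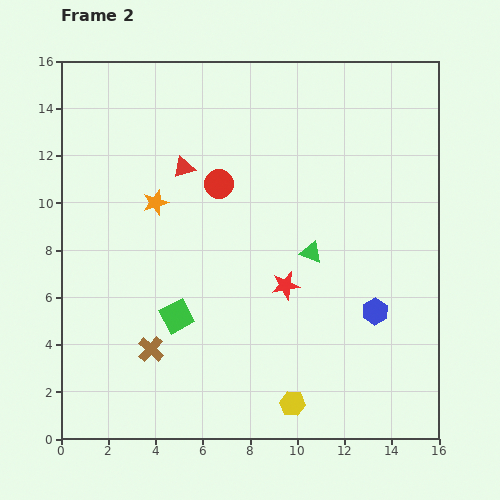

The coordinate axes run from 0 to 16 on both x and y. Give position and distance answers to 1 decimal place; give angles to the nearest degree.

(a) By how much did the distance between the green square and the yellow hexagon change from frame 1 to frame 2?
+2.6

Distance in frame 1: 3.5. Distance in frame 2: 6.1.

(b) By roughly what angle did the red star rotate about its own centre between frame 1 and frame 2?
25° clockwise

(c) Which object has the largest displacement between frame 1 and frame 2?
the red star

(moved 6.0; next 5.5)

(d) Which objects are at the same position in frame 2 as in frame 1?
none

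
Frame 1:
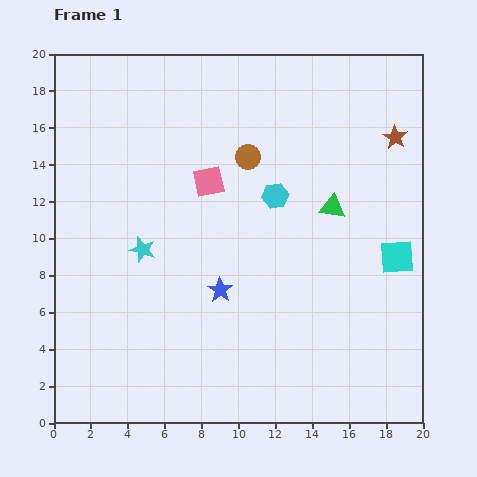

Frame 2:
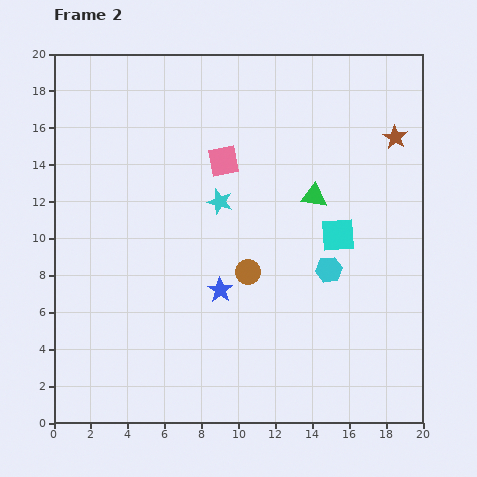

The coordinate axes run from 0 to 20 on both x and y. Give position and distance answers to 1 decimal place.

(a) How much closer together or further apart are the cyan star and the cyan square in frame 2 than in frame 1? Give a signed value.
-7.2

Distance in frame 1: 13.8. Distance in frame 2: 6.6.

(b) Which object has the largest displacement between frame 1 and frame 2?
the brown circle

(moved 6.2; next 4.9)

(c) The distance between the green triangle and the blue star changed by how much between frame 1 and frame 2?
-0.4

Distance in frame 1: 7.6. Distance in frame 2: 7.2.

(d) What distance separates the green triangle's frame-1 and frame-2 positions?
1.2

The green triangle moved from (15.1, 11.7) to (14.1, 12.3), a distance of √(1.0² + 0.6²) ≈ 1.2.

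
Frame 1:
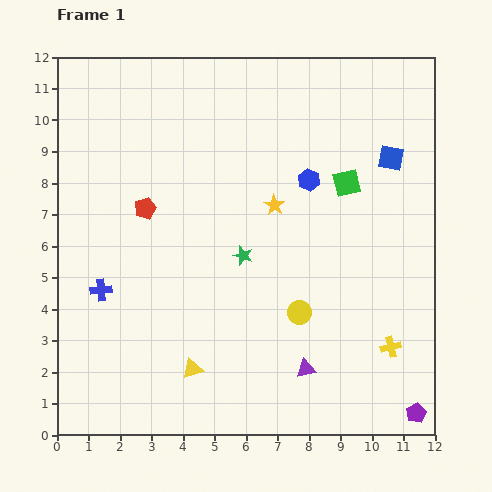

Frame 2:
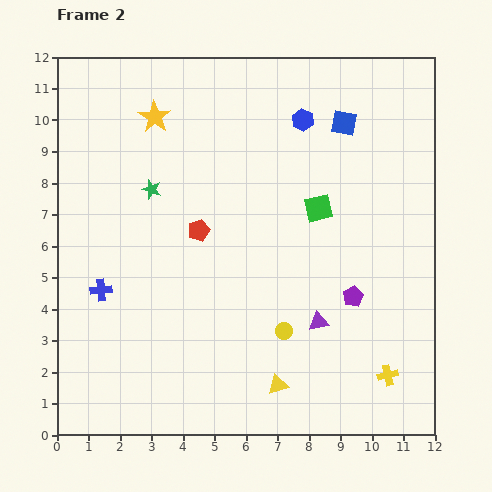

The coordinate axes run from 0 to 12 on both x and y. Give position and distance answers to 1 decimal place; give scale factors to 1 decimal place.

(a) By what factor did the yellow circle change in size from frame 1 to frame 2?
0.7×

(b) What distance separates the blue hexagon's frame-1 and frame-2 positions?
1.9

The blue hexagon moved from (8.0, 8.1) to (7.8, 10.0), a distance of √(0.2² + 1.9²) ≈ 1.9.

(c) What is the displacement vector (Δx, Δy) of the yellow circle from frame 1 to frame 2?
(-0.5, -0.6)

The yellow circle was at (7.7, 3.9) in frame 1 and (7.2, 3.3) in frame 2.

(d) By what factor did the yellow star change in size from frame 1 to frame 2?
1.5×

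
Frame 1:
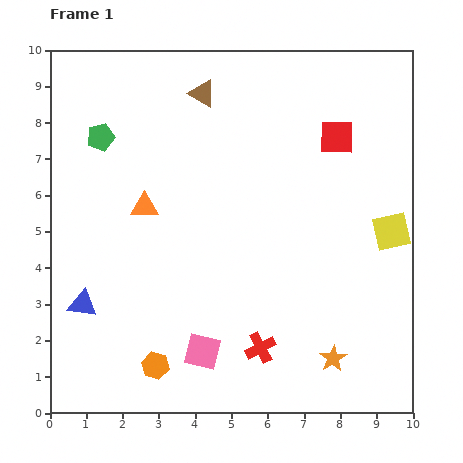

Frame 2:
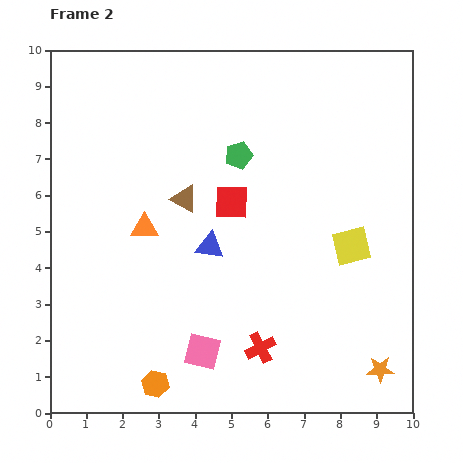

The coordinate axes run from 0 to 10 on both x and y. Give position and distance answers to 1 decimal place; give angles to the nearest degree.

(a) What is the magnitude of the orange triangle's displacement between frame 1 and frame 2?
0.6

The orange triangle moved from (2.6, 5.7) to (2.6, 5.1), a distance of √(0.0² + 0.6²) ≈ 0.6.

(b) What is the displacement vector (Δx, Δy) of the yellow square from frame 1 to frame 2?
(-1.1, -0.4)

The yellow square was at (9.4, 5.0) in frame 1 and (8.3, 4.6) in frame 2.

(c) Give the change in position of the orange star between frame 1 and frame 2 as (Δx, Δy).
(1.3, -0.3)

The orange star was at (7.8, 1.5) in frame 1 and (9.1, 1.2) in frame 2.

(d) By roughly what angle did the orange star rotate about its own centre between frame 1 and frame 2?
30° clockwise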